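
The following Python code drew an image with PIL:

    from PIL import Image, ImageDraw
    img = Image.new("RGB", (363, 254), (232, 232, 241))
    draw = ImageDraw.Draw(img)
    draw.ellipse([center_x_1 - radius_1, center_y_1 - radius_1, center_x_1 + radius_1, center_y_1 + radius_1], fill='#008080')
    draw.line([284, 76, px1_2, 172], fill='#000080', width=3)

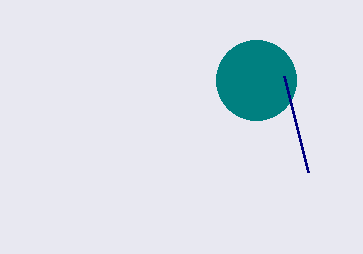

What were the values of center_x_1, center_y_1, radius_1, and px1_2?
center_x_1 = 256
center_y_1 = 80
radius_1 = 40
px1_2 = 308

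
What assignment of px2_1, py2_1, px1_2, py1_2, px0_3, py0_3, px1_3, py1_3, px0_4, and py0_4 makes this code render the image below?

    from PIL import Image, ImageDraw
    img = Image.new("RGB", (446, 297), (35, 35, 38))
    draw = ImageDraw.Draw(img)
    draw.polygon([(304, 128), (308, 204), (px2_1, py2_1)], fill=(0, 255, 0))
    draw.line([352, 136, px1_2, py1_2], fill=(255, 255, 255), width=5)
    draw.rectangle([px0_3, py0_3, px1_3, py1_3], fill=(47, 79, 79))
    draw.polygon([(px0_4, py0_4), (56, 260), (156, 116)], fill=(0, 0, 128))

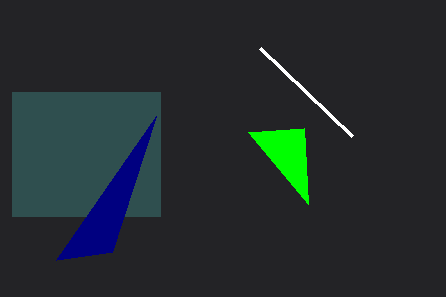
px2_1 = 248
py2_1 = 132
px1_2 = 260
py1_2 = 48
px0_3 = 12
py0_3 = 92
px1_3 = 160
py1_3 = 216
px0_4 = 112
py0_4 = 252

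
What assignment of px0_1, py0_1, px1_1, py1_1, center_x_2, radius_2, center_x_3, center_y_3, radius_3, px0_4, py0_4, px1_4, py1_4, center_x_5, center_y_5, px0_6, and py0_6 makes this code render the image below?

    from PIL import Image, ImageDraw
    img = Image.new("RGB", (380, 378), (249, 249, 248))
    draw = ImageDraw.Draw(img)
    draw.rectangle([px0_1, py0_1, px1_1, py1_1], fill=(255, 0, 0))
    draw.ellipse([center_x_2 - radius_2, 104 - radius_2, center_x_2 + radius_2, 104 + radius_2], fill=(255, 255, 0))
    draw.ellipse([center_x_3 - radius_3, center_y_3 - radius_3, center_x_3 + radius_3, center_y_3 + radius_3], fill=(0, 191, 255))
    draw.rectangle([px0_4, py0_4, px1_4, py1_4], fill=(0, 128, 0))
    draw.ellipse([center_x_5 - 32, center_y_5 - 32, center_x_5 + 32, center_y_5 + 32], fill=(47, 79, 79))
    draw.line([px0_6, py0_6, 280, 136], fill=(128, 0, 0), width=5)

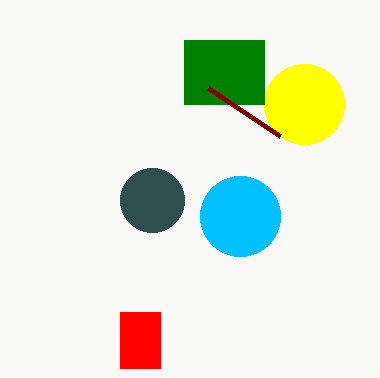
px0_1 = 120
py0_1 = 312
px1_1 = 160
py1_1 = 368
center_x_2 = 304
radius_2 = 40
center_x_3 = 240
center_y_3 = 216
radius_3 = 40
px0_4 = 184
py0_4 = 40
px1_4 = 264
py1_4 = 104
center_x_5 = 152
center_y_5 = 200
px0_6 = 208
py0_6 = 88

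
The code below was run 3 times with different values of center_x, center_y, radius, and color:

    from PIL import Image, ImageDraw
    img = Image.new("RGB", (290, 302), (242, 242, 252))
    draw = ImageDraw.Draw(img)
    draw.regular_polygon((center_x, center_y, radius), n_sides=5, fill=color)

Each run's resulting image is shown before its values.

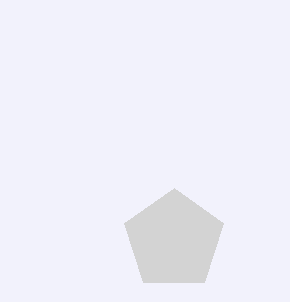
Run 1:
center_x = 174; center_y = 240; radius = 52; color = 'lightgray'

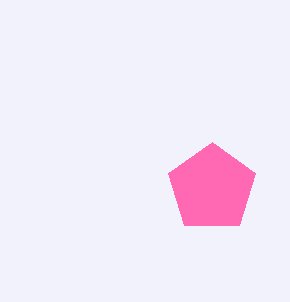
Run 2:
center_x = 212, center_y = 188, radius = 46, color = 'hotpink'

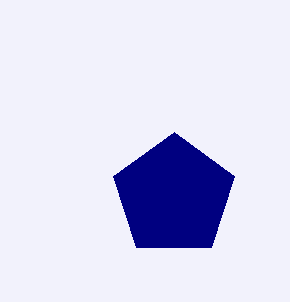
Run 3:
center_x = 174, center_y = 196, radius = 64, color = 'navy'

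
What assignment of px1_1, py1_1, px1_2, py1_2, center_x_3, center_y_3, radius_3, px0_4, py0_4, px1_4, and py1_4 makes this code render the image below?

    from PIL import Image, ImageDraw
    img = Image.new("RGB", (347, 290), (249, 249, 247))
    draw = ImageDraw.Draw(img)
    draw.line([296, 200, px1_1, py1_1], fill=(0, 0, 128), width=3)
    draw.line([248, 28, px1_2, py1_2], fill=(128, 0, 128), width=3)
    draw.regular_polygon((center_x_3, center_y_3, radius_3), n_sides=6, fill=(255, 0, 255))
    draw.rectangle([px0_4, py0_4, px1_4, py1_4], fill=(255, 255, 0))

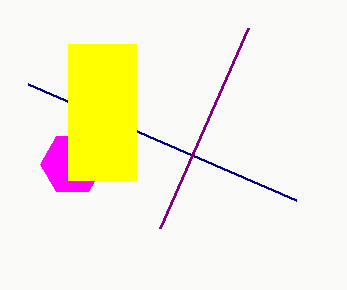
px1_1 = 28; py1_1 = 84; px1_2 = 160; py1_2 = 228; center_x_3 = 72; center_y_3 = 164; radius_3 = 32; px0_4 = 68; py0_4 = 44; px1_4 = 136; py1_4 = 180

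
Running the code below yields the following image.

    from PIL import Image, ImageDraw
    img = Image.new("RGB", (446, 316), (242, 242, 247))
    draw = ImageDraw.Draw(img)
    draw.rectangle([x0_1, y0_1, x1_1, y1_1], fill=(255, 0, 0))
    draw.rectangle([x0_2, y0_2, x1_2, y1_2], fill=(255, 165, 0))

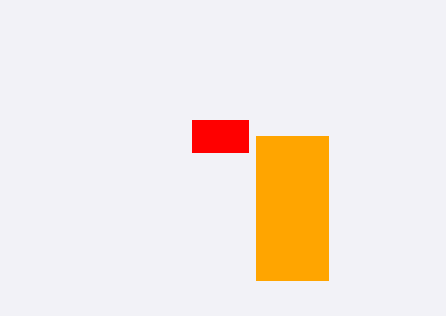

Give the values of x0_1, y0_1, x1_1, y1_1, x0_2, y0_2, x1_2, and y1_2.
x0_1 = 192
y0_1 = 120
x1_1 = 248
y1_1 = 152
x0_2 = 256
y0_2 = 136
x1_2 = 328
y1_2 = 280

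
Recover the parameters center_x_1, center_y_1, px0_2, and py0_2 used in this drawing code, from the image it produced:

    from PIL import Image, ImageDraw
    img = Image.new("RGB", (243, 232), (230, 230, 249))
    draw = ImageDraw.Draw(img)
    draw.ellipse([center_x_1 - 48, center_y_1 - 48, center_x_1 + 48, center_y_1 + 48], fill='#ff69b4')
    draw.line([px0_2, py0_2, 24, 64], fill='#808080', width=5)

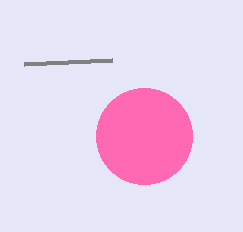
center_x_1 = 144
center_y_1 = 136
px0_2 = 112
py0_2 = 60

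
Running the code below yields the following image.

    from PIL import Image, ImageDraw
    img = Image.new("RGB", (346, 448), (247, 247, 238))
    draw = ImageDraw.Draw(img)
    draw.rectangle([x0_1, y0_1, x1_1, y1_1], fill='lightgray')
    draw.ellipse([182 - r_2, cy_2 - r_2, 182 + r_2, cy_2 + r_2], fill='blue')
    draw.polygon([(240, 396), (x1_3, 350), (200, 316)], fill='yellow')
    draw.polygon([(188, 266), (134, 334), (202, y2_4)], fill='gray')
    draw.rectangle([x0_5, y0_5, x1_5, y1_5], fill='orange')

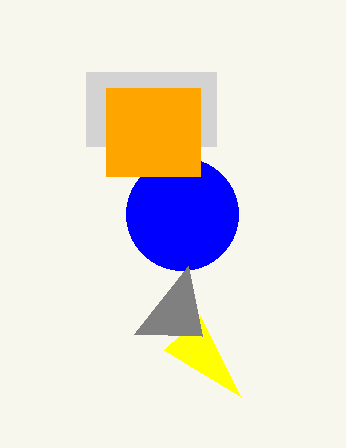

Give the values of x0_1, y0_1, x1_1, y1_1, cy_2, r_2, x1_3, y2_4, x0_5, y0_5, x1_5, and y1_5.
x0_1 = 86
y0_1 = 72
x1_1 = 216
y1_1 = 146
cy_2 = 214
r_2 = 56
x1_3 = 164
y2_4 = 336
x0_5 = 106
y0_5 = 88
x1_5 = 200
y1_5 = 176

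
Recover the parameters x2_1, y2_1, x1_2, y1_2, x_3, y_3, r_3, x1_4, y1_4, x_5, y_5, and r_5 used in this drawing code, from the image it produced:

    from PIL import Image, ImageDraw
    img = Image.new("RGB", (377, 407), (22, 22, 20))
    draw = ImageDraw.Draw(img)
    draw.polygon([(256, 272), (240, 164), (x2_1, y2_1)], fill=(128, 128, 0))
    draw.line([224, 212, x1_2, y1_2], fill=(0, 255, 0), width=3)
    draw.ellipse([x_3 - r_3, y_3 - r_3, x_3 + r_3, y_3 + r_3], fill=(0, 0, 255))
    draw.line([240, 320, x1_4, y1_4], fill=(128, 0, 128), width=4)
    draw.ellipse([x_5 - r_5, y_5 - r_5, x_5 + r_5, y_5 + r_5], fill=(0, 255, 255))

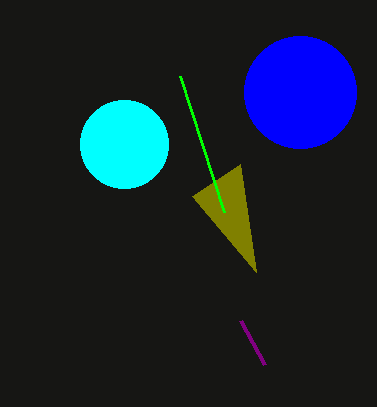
x2_1 = 192
y2_1 = 196
x1_2 = 180
y1_2 = 76
x_3 = 300
y_3 = 92
r_3 = 56
x1_4 = 264
y1_4 = 364
x_5 = 124
y_5 = 144
r_5 = 44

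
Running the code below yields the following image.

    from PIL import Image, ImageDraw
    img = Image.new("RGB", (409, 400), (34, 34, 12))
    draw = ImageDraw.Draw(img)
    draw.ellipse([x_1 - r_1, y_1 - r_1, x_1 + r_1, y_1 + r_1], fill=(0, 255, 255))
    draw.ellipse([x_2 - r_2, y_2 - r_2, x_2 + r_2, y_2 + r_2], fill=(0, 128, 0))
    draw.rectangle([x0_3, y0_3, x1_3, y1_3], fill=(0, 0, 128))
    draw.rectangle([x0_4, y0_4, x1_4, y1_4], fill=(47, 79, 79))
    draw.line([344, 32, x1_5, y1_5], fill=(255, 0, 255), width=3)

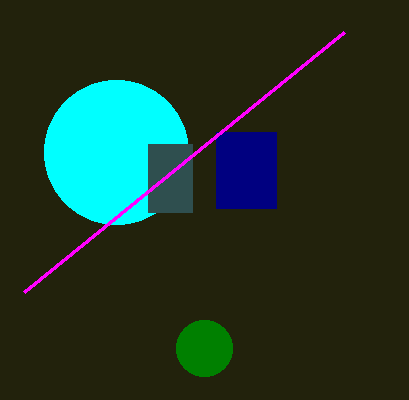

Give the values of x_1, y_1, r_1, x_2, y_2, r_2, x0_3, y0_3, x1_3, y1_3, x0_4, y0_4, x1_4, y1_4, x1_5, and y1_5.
x_1 = 116
y_1 = 152
r_1 = 72
x_2 = 204
y_2 = 348
r_2 = 28
x0_3 = 216
y0_3 = 132
x1_3 = 276
y1_3 = 208
x0_4 = 148
y0_4 = 144
x1_4 = 192
y1_4 = 212
x1_5 = 24
y1_5 = 292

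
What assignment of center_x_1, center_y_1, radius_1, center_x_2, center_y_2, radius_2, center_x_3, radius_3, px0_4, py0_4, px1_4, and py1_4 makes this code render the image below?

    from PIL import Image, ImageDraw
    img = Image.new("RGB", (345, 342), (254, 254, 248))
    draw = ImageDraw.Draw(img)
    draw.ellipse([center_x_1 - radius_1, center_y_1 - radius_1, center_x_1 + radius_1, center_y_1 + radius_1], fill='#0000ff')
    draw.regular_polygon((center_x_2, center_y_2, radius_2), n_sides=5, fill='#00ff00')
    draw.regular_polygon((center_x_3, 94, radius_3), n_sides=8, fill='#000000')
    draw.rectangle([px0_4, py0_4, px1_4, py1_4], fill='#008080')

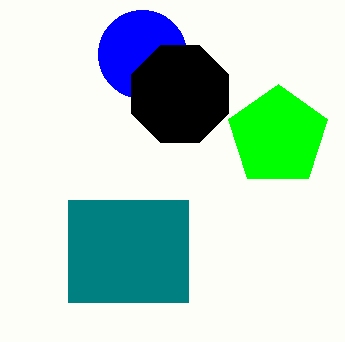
center_x_1 = 142; center_y_1 = 54; radius_1 = 44; center_x_2 = 278; center_y_2 = 136; radius_2 = 52; center_x_3 = 180; radius_3 = 52; px0_4 = 68; py0_4 = 200; px1_4 = 188; py1_4 = 302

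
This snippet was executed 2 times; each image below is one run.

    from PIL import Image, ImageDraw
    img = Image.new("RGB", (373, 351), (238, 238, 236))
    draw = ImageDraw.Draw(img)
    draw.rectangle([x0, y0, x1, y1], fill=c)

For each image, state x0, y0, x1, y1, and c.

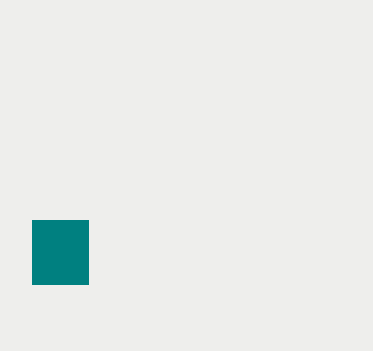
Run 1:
x0 = 32
y0 = 220
x1 = 88
y1 = 284
c = 'teal'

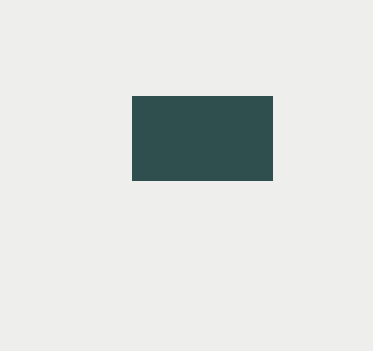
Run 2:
x0 = 132; y0 = 96; x1 = 272; y1 = 180; c = 'darkslategray'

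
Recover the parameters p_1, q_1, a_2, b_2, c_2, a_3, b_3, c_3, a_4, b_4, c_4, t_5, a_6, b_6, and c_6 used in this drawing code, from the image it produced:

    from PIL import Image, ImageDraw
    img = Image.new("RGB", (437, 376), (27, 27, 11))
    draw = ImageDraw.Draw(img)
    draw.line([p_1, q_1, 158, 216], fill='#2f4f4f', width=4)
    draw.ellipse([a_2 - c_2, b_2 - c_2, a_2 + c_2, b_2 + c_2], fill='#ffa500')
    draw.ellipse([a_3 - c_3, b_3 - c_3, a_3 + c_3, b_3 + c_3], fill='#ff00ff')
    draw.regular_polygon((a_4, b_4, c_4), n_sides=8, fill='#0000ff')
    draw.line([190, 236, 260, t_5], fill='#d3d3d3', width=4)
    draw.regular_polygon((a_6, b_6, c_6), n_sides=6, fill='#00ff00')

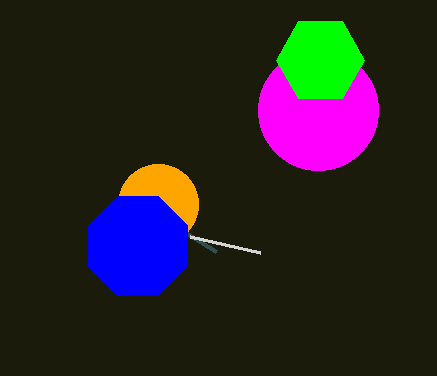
p_1 = 216
q_1 = 252
a_2 = 158
b_2 = 204
c_2 = 40
a_3 = 318
b_3 = 110
c_3 = 60
a_4 = 138
b_4 = 246
c_4 = 54
t_5 = 252
a_6 = 320
b_6 = 60
c_6 = 44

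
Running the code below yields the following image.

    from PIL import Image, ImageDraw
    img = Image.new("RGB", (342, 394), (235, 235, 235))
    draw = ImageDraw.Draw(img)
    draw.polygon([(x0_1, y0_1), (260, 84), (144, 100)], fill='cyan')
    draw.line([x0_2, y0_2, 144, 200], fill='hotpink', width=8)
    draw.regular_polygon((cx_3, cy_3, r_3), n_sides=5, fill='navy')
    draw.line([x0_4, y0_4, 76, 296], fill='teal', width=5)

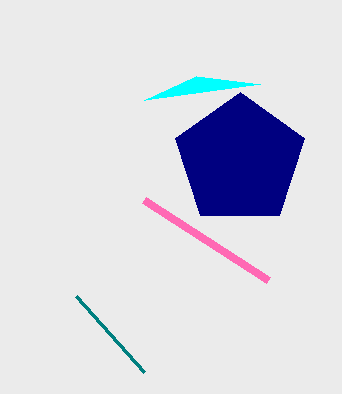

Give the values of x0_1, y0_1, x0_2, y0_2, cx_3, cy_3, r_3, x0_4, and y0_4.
x0_1 = 196
y0_1 = 76
x0_2 = 268
y0_2 = 280
cx_3 = 240
cy_3 = 160
r_3 = 68
x0_4 = 144
y0_4 = 372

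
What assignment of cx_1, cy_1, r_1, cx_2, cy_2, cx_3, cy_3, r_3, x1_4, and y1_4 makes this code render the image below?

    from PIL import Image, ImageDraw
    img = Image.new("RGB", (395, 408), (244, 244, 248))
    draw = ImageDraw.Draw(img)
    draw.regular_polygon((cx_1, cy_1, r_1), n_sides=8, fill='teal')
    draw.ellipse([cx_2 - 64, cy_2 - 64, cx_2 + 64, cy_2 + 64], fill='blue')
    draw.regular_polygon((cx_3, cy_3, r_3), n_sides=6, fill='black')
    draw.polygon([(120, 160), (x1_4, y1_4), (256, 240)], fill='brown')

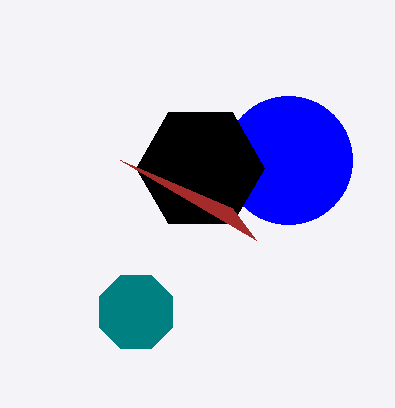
cx_1 = 136
cy_1 = 312
r_1 = 40
cx_2 = 288
cy_2 = 160
cx_3 = 200
cy_3 = 168
r_3 = 64
x1_4 = 232
y1_4 = 208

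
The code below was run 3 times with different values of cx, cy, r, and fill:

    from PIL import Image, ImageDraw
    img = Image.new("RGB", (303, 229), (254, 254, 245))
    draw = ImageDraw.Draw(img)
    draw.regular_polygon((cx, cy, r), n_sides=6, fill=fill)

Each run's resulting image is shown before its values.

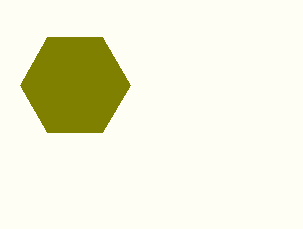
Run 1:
cx = 75; cy = 85; r = 55; fill = 'olive'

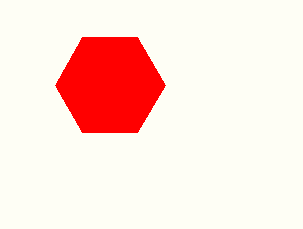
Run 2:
cx = 110
cy = 85
r = 55
fill = 'red'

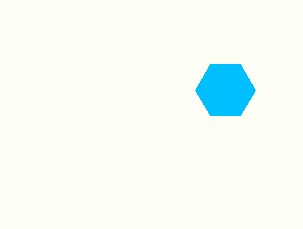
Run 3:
cx = 225
cy = 90
r = 30
fill = 'deepskyblue'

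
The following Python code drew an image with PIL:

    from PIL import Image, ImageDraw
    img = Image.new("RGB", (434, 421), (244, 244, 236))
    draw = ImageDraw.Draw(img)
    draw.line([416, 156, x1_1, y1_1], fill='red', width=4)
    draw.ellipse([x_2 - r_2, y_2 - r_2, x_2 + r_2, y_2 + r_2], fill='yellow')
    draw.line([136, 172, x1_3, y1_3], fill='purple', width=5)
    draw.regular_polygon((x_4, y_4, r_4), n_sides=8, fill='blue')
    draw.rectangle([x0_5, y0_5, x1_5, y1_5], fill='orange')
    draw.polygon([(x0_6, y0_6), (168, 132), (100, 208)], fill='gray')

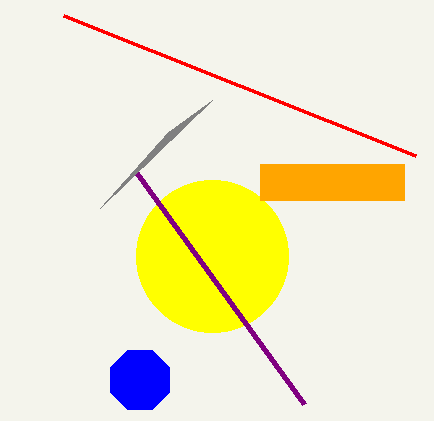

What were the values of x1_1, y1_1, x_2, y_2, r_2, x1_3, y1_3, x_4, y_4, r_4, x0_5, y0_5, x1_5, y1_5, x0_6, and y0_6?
x1_1 = 64, y1_1 = 16, x_2 = 212, y_2 = 256, r_2 = 76, x1_3 = 304, y1_3 = 404, x_4 = 140, y_4 = 380, r_4 = 32, x0_5 = 260, y0_5 = 164, x1_5 = 404, y1_5 = 200, x0_6 = 212, y0_6 = 100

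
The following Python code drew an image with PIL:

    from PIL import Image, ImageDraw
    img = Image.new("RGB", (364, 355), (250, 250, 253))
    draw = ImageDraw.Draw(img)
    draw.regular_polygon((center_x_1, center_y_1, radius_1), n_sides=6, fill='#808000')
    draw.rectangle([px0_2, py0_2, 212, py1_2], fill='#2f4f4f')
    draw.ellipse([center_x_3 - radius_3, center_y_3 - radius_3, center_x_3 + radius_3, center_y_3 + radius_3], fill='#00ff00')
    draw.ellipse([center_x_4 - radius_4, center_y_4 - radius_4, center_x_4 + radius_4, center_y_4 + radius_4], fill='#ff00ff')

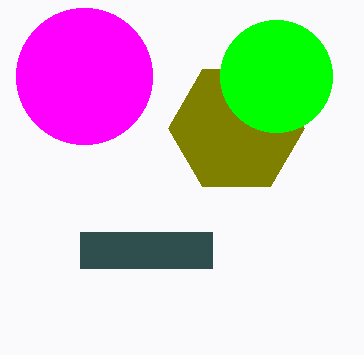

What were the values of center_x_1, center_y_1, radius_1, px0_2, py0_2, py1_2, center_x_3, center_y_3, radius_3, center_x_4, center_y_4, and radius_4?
center_x_1 = 236; center_y_1 = 128; radius_1 = 68; px0_2 = 80; py0_2 = 232; py1_2 = 268; center_x_3 = 276; center_y_3 = 76; radius_3 = 56; center_x_4 = 84; center_y_4 = 76; radius_4 = 68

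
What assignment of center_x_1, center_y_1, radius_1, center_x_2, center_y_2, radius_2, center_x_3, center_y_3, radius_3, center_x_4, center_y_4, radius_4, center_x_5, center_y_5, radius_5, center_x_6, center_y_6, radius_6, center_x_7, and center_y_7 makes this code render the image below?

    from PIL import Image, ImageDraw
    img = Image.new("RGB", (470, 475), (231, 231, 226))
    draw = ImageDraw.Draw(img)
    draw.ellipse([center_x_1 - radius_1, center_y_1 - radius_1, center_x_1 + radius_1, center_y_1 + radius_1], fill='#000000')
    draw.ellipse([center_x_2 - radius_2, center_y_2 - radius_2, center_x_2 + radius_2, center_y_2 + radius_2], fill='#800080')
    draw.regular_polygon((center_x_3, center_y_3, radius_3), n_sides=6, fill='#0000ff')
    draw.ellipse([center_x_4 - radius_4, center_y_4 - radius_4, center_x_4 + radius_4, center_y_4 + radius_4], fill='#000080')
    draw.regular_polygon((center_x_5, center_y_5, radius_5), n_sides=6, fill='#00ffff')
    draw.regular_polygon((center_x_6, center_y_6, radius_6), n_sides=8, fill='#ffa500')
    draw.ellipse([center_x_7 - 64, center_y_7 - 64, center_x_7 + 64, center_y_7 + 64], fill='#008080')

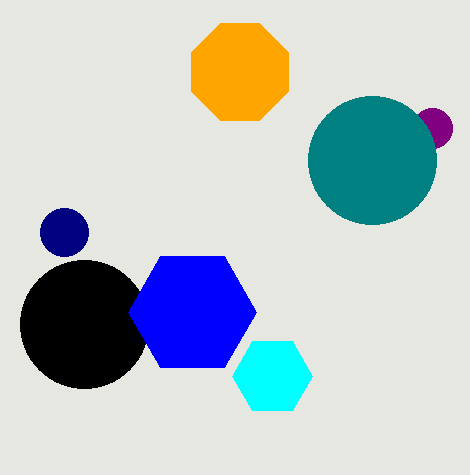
center_x_1 = 84; center_y_1 = 324; radius_1 = 64; center_x_2 = 432; center_y_2 = 128; radius_2 = 20; center_x_3 = 192; center_y_3 = 312; radius_3 = 64; center_x_4 = 64; center_y_4 = 232; radius_4 = 24; center_x_5 = 272; center_y_5 = 376; radius_5 = 40; center_x_6 = 240; center_y_6 = 72; radius_6 = 52; center_x_7 = 372; center_y_7 = 160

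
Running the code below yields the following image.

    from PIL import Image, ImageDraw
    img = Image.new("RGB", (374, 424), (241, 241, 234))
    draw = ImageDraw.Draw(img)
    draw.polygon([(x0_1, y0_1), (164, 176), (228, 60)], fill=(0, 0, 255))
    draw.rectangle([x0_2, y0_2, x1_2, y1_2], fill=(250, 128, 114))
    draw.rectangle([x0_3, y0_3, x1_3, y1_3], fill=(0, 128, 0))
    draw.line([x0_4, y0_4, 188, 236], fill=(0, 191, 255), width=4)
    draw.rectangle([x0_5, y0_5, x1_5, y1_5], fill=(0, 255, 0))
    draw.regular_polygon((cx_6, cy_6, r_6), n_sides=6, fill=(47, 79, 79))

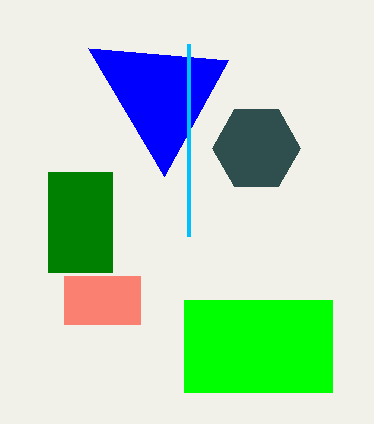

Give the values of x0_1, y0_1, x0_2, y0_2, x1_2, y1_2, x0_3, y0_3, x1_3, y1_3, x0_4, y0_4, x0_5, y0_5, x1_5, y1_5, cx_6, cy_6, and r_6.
x0_1 = 88, y0_1 = 48, x0_2 = 64, y0_2 = 276, x1_2 = 140, y1_2 = 324, x0_3 = 48, y0_3 = 172, x1_3 = 112, y1_3 = 272, x0_4 = 188, y0_4 = 44, x0_5 = 184, y0_5 = 300, x1_5 = 332, y1_5 = 392, cx_6 = 256, cy_6 = 148, r_6 = 44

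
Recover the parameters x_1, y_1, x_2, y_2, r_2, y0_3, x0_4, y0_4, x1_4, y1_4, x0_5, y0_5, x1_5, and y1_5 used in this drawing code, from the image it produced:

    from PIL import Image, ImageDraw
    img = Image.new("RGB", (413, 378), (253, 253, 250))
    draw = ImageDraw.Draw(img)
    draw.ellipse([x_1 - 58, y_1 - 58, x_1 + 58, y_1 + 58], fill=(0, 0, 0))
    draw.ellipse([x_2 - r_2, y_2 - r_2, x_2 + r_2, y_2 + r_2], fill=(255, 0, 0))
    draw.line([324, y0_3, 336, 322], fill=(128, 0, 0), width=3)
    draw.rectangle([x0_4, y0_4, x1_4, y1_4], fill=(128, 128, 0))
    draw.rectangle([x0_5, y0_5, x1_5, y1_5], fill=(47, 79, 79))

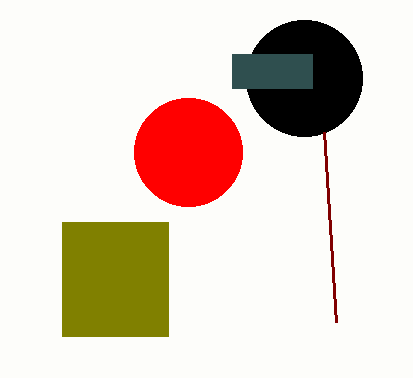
x_1 = 304, y_1 = 78, x_2 = 188, y_2 = 152, r_2 = 54, y0_3 = 132, x0_4 = 62, y0_4 = 222, x1_4 = 168, y1_4 = 336, x0_5 = 232, y0_5 = 54, x1_5 = 312, y1_5 = 88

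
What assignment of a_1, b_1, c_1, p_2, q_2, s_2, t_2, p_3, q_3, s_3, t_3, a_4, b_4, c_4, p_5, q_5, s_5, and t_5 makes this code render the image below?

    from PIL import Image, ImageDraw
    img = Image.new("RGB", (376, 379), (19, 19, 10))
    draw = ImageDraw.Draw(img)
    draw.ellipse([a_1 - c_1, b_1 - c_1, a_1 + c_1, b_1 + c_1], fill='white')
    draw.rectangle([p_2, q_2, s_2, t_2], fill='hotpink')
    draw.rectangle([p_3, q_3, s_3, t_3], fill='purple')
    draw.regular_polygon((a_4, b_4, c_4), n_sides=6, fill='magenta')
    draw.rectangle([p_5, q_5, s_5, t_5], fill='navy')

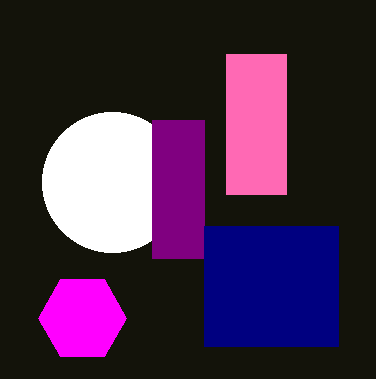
a_1 = 112; b_1 = 182; c_1 = 70; p_2 = 226; q_2 = 54; s_2 = 286; t_2 = 194; p_3 = 152; q_3 = 120; s_3 = 204; t_3 = 258; a_4 = 82; b_4 = 318; c_4 = 44; p_5 = 204; q_5 = 226; s_5 = 338; t_5 = 346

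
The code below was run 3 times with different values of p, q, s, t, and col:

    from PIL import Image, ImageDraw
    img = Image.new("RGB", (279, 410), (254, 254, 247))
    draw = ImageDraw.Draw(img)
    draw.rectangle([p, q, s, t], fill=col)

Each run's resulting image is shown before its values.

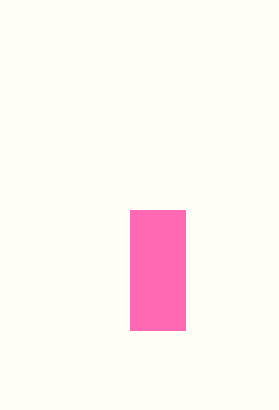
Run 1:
p = 130
q = 210
s = 185
t = 330
col = 'hotpink'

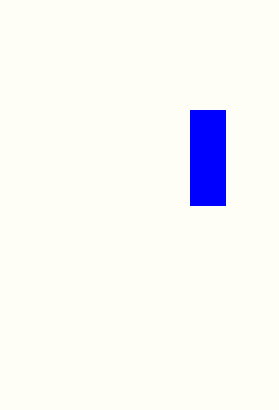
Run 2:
p = 190; q = 110; s = 225; t = 205; col = 'blue'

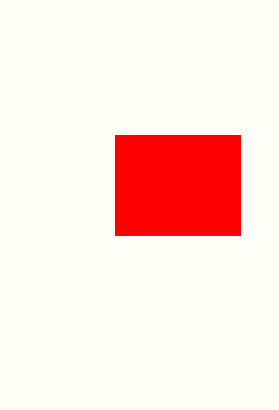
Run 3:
p = 115
q = 135
s = 240
t = 235
col = 'red'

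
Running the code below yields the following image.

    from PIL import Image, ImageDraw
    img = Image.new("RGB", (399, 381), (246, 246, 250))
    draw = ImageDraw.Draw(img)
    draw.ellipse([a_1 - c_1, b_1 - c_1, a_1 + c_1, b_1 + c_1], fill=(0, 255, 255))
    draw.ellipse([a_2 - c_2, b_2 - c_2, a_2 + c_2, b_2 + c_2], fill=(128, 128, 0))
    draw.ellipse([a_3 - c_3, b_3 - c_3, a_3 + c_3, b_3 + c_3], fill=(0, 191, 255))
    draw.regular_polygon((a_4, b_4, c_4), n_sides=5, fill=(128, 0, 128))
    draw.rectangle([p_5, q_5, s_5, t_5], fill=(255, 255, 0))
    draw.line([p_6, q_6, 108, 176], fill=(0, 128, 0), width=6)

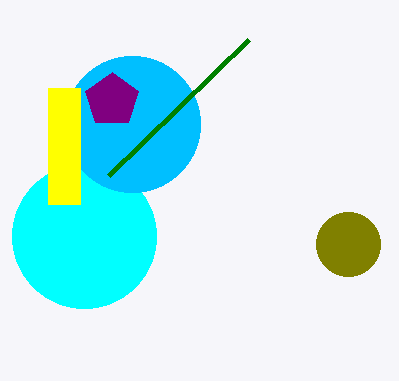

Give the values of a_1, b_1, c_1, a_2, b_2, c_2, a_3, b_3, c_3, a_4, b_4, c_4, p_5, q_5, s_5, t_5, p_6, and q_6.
a_1 = 84, b_1 = 236, c_1 = 72, a_2 = 348, b_2 = 244, c_2 = 32, a_3 = 132, b_3 = 124, c_3 = 68, a_4 = 112, b_4 = 100, c_4 = 28, p_5 = 48, q_5 = 88, s_5 = 80, t_5 = 204, p_6 = 248, q_6 = 40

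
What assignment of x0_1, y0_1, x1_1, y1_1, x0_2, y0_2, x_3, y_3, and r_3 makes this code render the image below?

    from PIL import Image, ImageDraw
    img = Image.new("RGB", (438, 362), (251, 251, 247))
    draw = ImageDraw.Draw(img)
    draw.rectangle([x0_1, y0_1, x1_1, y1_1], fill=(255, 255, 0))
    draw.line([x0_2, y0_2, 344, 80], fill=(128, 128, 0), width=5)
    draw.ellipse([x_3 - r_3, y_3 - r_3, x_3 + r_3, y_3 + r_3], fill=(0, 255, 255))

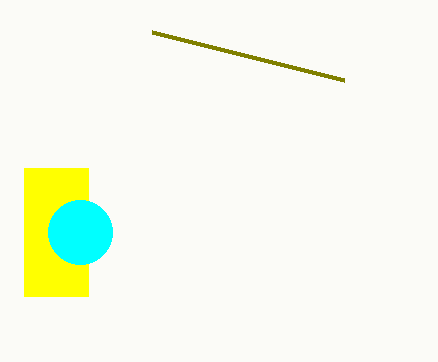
x0_1 = 24
y0_1 = 168
x1_1 = 88
y1_1 = 296
x0_2 = 152
y0_2 = 32
x_3 = 80
y_3 = 232
r_3 = 32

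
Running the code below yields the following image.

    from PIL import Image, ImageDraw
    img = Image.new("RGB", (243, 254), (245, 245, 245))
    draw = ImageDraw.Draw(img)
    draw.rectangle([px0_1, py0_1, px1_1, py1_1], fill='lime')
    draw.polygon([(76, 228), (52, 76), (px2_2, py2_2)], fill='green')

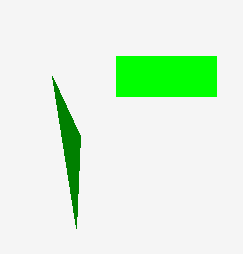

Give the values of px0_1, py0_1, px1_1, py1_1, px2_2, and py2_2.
px0_1 = 116, py0_1 = 56, px1_1 = 216, py1_1 = 96, px2_2 = 80, py2_2 = 136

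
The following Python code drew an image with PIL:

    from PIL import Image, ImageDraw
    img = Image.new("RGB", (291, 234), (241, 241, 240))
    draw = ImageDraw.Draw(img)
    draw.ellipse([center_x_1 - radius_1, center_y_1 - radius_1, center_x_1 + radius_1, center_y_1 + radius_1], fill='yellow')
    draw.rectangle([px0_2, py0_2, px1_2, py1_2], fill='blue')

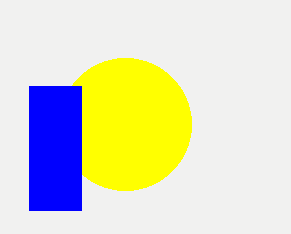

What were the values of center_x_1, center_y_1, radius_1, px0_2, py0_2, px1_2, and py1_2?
center_x_1 = 125; center_y_1 = 124; radius_1 = 66; px0_2 = 29; py0_2 = 86; px1_2 = 81; py1_2 = 210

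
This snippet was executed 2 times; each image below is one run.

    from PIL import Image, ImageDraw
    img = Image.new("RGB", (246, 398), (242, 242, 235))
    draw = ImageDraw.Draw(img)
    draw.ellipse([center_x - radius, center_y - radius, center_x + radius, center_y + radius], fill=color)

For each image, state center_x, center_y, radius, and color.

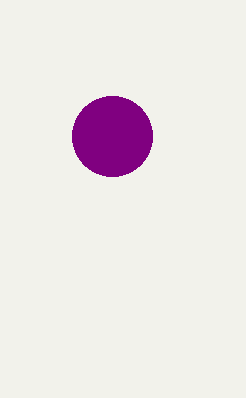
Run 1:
center_x = 112, center_y = 136, radius = 40, color = 'purple'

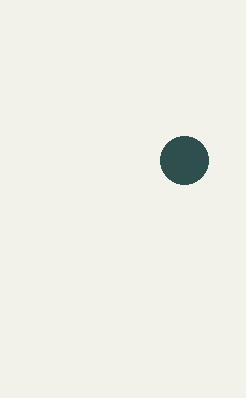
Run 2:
center_x = 184, center_y = 160, radius = 24, color = 'darkslategray'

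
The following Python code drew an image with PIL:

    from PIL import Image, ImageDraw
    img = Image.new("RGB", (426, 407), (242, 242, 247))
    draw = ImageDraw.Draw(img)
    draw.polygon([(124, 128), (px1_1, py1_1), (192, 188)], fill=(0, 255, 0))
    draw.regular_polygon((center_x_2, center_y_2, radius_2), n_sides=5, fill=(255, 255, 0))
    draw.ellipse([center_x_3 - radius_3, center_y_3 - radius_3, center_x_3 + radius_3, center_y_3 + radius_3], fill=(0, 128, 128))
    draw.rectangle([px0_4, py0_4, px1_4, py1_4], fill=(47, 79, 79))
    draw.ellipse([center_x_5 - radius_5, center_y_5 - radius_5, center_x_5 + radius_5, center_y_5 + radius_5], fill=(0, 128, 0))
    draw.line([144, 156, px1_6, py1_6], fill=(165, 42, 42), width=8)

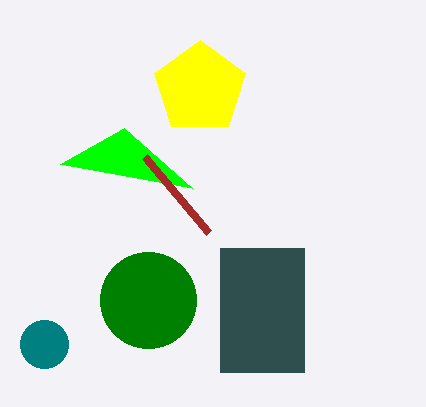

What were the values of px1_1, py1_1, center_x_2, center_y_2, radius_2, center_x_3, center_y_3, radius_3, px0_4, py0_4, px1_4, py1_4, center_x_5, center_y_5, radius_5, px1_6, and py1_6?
px1_1 = 60, py1_1 = 164, center_x_2 = 200, center_y_2 = 88, radius_2 = 48, center_x_3 = 44, center_y_3 = 344, radius_3 = 24, px0_4 = 220, py0_4 = 248, px1_4 = 304, py1_4 = 372, center_x_5 = 148, center_y_5 = 300, radius_5 = 48, px1_6 = 208, py1_6 = 232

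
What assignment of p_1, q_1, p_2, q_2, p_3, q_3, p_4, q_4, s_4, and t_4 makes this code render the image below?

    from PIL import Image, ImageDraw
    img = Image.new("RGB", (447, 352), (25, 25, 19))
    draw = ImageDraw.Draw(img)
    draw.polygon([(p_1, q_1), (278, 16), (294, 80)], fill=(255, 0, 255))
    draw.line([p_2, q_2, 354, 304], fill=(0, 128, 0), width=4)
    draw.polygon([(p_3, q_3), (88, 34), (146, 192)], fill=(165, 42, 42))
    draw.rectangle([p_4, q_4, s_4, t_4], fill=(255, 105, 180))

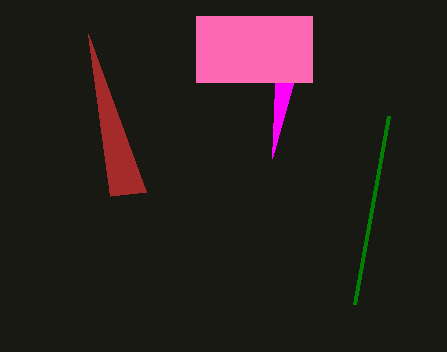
p_1 = 272
q_1 = 158
p_2 = 388
q_2 = 116
p_3 = 110
q_3 = 196
p_4 = 196
q_4 = 16
s_4 = 312
t_4 = 82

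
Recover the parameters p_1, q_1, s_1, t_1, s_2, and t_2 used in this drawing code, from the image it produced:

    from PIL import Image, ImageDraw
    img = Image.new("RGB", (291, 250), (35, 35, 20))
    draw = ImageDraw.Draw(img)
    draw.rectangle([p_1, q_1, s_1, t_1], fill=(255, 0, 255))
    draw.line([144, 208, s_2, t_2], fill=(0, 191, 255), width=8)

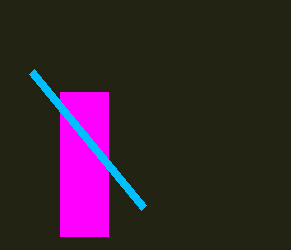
p_1 = 60
q_1 = 92
s_1 = 108
t_1 = 236
s_2 = 32
t_2 = 72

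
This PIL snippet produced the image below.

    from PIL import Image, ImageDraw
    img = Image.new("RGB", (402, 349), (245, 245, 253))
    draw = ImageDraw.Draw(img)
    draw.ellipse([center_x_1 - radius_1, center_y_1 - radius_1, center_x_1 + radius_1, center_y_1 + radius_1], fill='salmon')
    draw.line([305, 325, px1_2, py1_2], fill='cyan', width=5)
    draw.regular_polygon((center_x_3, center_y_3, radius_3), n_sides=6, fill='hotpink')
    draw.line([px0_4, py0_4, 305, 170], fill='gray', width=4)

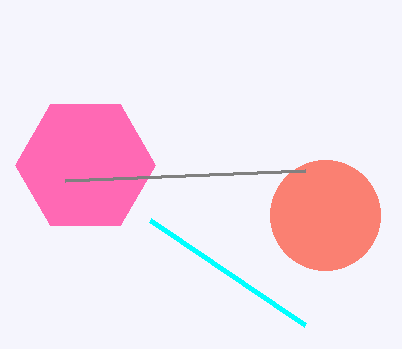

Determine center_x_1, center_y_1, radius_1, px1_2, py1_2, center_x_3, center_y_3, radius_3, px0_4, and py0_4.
center_x_1 = 325, center_y_1 = 215, radius_1 = 55, px1_2 = 150, py1_2 = 220, center_x_3 = 85, center_y_3 = 165, radius_3 = 70, px0_4 = 65, py0_4 = 180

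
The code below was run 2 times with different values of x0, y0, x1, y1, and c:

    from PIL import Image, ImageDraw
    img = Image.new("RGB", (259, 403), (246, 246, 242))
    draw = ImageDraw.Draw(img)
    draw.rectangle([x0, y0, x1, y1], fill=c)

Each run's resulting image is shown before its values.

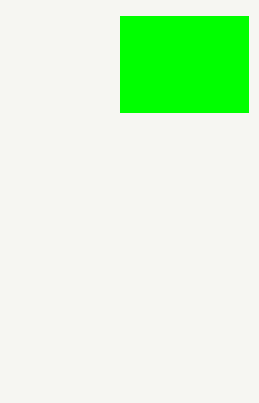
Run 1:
x0 = 120, y0 = 16, x1 = 248, y1 = 112, c = 'lime'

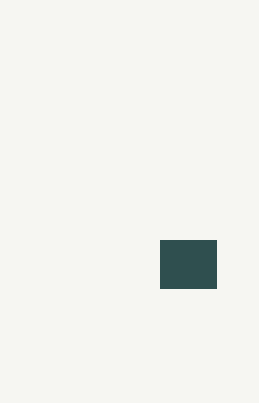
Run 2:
x0 = 160, y0 = 240, x1 = 216, y1 = 288, c = 'darkslategray'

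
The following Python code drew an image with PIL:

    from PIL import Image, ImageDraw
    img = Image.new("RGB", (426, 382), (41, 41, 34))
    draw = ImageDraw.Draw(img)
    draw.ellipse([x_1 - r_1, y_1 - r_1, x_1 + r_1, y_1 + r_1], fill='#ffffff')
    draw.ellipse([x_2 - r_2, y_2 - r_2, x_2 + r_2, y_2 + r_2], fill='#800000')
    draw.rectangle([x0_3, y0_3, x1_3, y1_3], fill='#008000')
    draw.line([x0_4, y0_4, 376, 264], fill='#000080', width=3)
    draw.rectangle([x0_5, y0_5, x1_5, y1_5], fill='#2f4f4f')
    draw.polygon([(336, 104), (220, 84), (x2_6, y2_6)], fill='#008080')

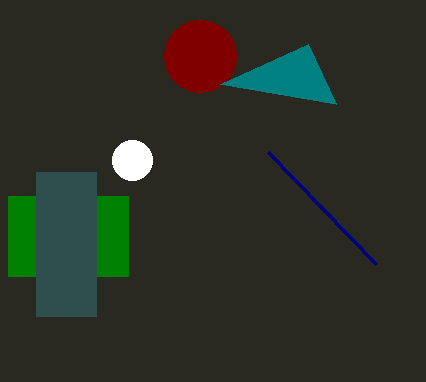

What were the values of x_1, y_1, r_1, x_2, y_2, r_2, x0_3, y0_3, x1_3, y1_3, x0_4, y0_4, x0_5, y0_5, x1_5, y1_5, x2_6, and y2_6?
x_1 = 132, y_1 = 160, r_1 = 20, x_2 = 200, y_2 = 56, r_2 = 36, x0_3 = 8, y0_3 = 196, x1_3 = 128, y1_3 = 276, x0_4 = 268, y0_4 = 152, x0_5 = 36, y0_5 = 172, x1_5 = 96, y1_5 = 316, x2_6 = 308, y2_6 = 44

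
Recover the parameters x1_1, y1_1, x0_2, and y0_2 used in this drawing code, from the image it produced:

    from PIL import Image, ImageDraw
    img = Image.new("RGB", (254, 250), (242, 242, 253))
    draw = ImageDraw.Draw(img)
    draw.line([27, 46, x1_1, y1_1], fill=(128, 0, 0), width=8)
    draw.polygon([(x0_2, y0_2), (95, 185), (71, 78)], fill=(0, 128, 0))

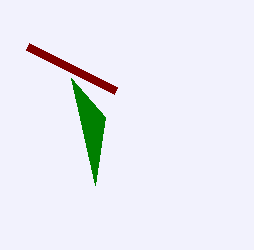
x1_1 = 115; y1_1 = 90; x0_2 = 105; y0_2 = 117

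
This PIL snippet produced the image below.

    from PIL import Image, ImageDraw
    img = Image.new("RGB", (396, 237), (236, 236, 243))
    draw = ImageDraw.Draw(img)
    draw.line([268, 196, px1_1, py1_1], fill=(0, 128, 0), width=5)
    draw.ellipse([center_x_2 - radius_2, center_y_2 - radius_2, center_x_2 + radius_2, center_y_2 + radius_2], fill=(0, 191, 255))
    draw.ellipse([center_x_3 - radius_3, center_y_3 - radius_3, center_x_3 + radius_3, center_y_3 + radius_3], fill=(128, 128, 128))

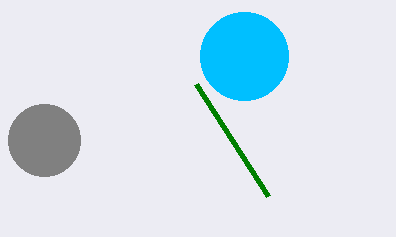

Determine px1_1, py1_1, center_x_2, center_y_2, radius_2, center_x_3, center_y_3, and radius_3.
px1_1 = 196
py1_1 = 84
center_x_2 = 244
center_y_2 = 56
radius_2 = 44
center_x_3 = 44
center_y_3 = 140
radius_3 = 36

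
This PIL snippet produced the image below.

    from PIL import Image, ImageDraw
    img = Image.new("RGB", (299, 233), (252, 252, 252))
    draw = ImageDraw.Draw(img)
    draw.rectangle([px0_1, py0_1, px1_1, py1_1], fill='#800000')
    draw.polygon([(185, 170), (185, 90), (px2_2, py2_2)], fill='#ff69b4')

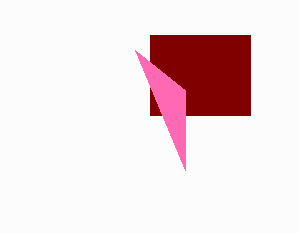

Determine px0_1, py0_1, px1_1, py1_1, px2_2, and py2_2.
px0_1 = 150, py0_1 = 35, px1_1 = 250, py1_1 = 115, px2_2 = 135, py2_2 = 50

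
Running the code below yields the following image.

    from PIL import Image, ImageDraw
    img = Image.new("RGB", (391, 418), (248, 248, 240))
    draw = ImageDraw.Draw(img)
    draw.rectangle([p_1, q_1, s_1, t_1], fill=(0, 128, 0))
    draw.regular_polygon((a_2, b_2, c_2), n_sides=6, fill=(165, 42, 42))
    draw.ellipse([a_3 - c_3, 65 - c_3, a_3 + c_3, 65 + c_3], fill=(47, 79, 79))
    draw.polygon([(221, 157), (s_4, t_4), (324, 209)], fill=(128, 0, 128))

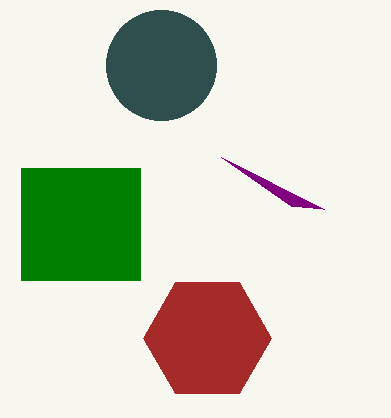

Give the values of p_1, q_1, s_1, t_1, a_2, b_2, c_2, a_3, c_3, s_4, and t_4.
p_1 = 21, q_1 = 168, s_1 = 140, t_1 = 280, a_2 = 207, b_2 = 338, c_2 = 64, a_3 = 161, c_3 = 55, s_4 = 291, t_4 = 206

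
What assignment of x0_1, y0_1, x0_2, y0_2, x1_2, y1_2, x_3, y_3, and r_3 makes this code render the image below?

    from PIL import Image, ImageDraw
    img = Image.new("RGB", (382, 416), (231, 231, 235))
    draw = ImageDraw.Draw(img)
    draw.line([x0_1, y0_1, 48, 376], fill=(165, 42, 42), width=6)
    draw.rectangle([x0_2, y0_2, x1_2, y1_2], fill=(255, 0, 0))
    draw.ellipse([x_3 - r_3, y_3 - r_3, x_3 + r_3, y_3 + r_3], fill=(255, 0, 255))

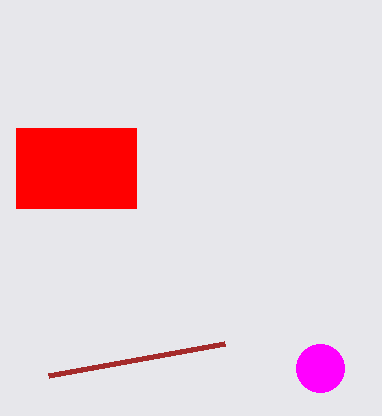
x0_1 = 224, y0_1 = 344, x0_2 = 16, y0_2 = 128, x1_2 = 136, y1_2 = 208, x_3 = 320, y_3 = 368, r_3 = 24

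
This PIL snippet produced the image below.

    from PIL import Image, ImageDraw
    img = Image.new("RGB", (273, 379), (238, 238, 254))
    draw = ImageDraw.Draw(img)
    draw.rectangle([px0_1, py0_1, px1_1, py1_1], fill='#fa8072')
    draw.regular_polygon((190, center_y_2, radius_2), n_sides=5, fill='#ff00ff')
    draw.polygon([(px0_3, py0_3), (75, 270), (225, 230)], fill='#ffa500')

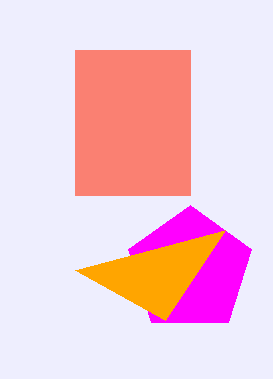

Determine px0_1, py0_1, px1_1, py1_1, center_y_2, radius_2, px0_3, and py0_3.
px0_1 = 75, py0_1 = 50, px1_1 = 190, py1_1 = 195, center_y_2 = 270, radius_2 = 65, px0_3 = 165, py0_3 = 320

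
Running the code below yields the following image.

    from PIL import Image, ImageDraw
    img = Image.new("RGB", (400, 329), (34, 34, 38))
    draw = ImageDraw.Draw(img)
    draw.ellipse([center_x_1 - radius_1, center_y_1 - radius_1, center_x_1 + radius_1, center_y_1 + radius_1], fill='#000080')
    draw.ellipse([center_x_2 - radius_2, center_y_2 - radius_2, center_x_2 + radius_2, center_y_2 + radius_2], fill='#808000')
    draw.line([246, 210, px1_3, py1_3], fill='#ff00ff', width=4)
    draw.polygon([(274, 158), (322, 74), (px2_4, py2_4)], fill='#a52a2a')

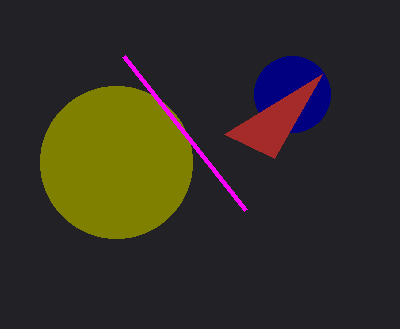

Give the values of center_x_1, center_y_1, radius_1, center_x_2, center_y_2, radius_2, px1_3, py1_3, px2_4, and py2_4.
center_x_1 = 292
center_y_1 = 94
radius_1 = 38
center_x_2 = 116
center_y_2 = 162
radius_2 = 76
px1_3 = 124
py1_3 = 56
px2_4 = 224
py2_4 = 134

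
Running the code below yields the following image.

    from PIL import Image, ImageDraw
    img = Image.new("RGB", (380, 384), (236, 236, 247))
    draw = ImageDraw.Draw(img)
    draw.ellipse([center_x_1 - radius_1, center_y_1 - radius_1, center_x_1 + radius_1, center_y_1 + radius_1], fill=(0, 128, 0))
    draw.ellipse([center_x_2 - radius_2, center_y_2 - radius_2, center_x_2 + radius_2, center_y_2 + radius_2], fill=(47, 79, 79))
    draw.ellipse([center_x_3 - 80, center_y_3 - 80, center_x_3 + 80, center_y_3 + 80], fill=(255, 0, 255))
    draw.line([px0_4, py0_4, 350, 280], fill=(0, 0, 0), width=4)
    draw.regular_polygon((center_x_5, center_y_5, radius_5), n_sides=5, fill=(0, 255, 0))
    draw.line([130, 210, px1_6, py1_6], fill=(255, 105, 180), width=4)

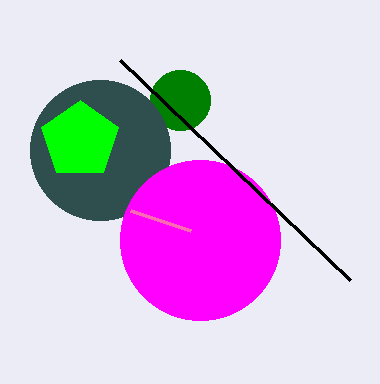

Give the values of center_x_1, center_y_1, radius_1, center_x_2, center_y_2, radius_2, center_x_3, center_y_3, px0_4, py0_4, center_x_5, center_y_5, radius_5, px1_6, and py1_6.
center_x_1 = 180
center_y_1 = 100
radius_1 = 30
center_x_2 = 100
center_y_2 = 150
radius_2 = 70
center_x_3 = 200
center_y_3 = 240
px0_4 = 120
py0_4 = 60
center_x_5 = 80
center_y_5 = 140
radius_5 = 40
px1_6 = 190
py1_6 = 230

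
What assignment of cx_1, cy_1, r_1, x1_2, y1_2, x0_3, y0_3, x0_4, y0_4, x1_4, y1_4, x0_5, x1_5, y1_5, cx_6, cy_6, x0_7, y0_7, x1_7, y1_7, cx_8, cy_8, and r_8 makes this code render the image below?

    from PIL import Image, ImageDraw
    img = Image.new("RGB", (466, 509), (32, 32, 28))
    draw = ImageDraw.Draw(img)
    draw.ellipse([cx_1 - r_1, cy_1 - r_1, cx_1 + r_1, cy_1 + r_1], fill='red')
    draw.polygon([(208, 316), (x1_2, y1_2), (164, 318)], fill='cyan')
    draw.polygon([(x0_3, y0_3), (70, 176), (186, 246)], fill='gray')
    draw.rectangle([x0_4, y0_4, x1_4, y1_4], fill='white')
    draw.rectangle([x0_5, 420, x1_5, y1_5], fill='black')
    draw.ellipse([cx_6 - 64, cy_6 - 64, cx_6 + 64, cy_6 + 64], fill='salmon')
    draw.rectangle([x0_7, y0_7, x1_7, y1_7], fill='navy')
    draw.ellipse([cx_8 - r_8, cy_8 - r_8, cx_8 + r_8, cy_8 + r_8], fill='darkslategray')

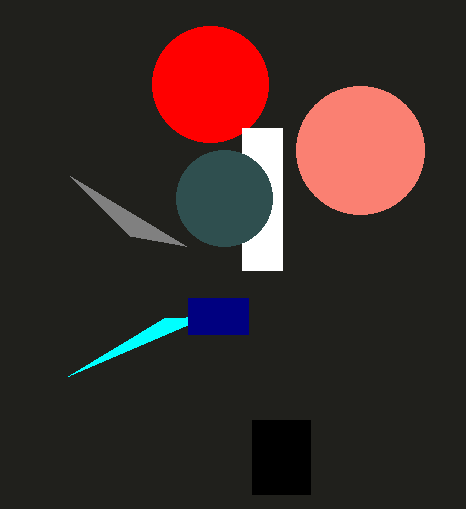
cx_1 = 210; cy_1 = 84; r_1 = 58; x1_2 = 68; y1_2 = 376; x0_3 = 130; y0_3 = 236; x0_4 = 242; y0_4 = 128; x1_4 = 282; y1_4 = 270; x0_5 = 252; x1_5 = 310; y1_5 = 494; cx_6 = 360; cy_6 = 150; x0_7 = 188; y0_7 = 298; x1_7 = 248; y1_7 = 334; cx_8 = 224; cy_8 = 198; r_8 = 48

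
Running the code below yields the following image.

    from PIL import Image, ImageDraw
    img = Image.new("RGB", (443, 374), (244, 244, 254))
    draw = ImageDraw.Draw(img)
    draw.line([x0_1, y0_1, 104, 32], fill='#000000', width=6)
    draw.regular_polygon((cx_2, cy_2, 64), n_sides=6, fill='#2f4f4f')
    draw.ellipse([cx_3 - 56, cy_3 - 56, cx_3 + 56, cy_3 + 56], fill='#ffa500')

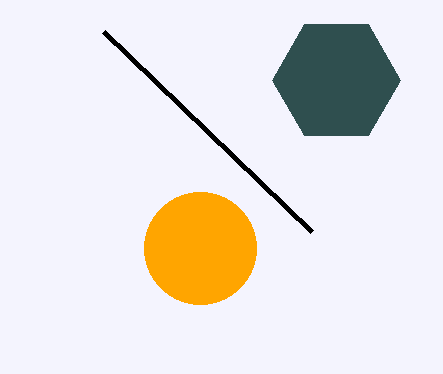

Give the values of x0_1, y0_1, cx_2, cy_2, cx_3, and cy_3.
x0_1 = 312; y0_1 = 232; cx_2 = 336; cy_2 = 80; cx_3 = 200; cy_3 = 248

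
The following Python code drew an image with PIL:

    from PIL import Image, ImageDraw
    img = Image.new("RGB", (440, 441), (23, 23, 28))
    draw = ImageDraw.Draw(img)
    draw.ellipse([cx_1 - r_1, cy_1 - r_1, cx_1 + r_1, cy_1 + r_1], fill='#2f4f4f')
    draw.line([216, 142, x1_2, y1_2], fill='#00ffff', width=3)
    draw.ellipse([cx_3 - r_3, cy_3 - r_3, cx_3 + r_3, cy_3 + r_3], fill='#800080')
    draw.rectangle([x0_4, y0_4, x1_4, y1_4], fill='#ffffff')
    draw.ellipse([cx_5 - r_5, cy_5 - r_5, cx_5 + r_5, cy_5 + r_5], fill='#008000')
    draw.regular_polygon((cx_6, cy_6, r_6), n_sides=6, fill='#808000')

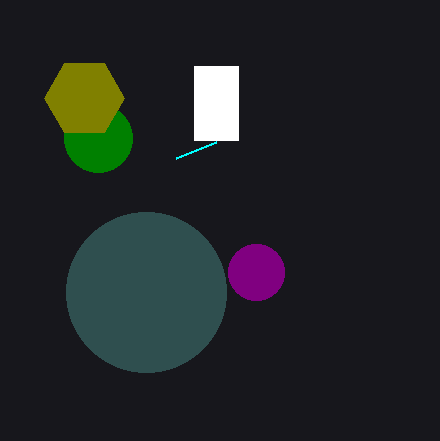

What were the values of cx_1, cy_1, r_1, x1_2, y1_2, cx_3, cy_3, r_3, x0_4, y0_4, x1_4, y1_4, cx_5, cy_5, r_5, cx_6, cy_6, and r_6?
cx_1 = 146, cy_1 = 292, r_1 = 80, x1_2 = 176, y1_2 = 158, cx_3 = 256, cy_3 = 272, r_3 = 28, x0_4 = 194, y0_4 = 66, x1_4 = 238, y1_4 = 140, cx_5 = 98, cy_5 = 138, r_5 = 34, cx_6 = 84, cy_6 = 98, r_6 = 40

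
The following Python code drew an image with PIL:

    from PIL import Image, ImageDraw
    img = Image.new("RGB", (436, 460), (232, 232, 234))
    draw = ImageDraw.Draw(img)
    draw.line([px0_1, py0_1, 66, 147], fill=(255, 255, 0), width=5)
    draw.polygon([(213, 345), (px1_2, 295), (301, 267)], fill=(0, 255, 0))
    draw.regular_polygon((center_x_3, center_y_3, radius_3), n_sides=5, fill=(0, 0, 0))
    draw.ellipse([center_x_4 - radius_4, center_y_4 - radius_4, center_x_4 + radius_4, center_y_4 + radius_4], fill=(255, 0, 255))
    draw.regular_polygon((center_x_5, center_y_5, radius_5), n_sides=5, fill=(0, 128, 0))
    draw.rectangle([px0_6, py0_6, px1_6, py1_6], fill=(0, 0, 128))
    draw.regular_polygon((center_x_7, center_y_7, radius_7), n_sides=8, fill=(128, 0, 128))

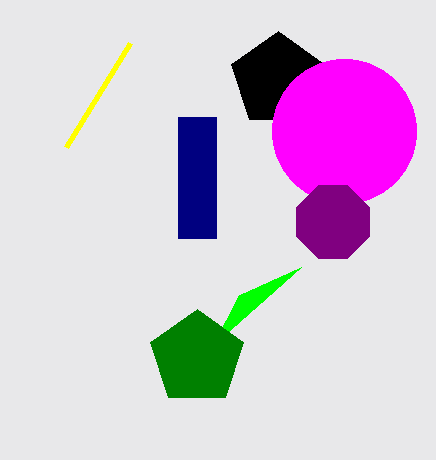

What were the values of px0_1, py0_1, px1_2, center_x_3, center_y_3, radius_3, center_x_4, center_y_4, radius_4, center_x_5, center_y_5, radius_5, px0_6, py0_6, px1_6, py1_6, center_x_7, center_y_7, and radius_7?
px0_1 = 130; py0_1 = 43; px1_2 = 239; center_x_3 = 278; center_y_3 = 80; radius_3 = 49; center_x_4 = 344; center_y_4 = 131; radius_4 = 72; center_x_5 = 197; center_y_5 = 358; radius_5 = 49; px0_6 = 178; py0_6 = 117; px1_6 = 216; py1_6 = 238; center_x_7 = 333; center_y_7 = 222; radius_7 = 39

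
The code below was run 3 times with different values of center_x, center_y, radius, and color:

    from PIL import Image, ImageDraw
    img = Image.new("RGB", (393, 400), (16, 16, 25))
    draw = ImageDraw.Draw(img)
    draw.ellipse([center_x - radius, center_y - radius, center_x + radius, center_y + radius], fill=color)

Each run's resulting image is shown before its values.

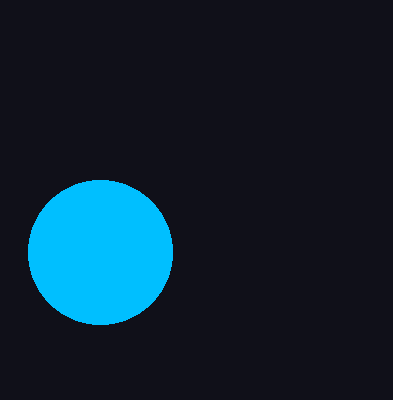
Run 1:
center_x = 100, center_y = 252, radius = 72, color = 'deepskyblue'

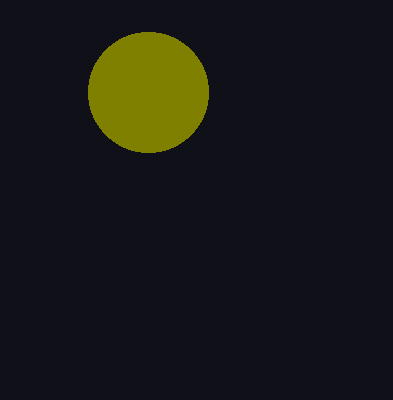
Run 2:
center_x = 148
center_y = 92
radius = 60
color = 'olive'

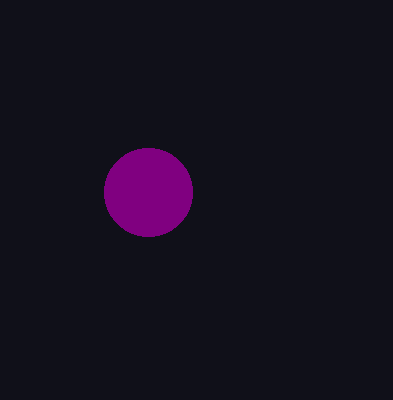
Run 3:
center_x = 148
center_y = 192
radius = 44
color = 'purple'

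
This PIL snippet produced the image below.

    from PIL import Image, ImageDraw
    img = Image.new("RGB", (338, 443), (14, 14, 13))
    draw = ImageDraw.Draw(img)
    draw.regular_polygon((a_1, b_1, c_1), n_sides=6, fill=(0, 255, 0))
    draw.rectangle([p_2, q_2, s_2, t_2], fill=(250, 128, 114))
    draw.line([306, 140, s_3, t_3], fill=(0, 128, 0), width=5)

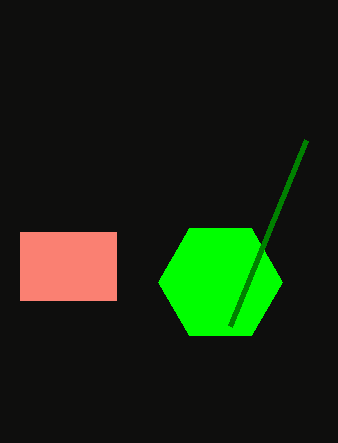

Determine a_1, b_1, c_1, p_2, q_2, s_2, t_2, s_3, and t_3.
a_1 = 220
b_1 = 282
c_1 = 62
p_2 = 20
q_2 = 232
s_2 = 116
t_2 = 300
s_3 = 230
t_3 = 326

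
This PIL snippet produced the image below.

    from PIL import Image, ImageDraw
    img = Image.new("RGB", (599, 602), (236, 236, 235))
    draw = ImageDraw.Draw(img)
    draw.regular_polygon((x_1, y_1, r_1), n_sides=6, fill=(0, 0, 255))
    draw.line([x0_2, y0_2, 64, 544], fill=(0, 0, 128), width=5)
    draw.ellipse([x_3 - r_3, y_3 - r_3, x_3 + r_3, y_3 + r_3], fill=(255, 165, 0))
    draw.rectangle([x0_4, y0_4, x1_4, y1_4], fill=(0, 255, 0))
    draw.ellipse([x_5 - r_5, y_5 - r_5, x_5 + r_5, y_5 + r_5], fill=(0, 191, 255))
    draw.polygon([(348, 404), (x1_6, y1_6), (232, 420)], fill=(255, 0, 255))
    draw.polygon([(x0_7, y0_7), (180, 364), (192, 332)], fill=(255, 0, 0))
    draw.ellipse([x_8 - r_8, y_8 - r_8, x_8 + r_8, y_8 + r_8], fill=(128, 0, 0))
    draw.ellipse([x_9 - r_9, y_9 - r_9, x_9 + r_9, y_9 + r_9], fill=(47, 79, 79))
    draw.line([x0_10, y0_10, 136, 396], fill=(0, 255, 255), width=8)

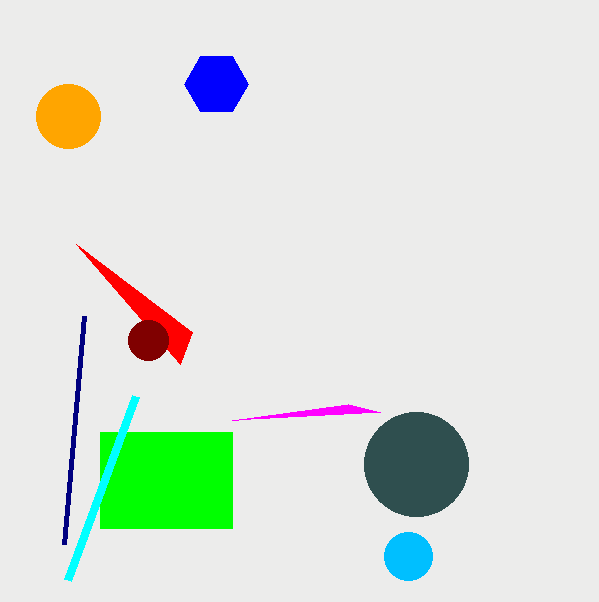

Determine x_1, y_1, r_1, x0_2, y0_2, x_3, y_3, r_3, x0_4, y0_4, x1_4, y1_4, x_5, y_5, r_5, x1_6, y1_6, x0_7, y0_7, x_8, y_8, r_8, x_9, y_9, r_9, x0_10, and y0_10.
x_1 = 216, y_1 = 84, r_1 = 32, x0_2 = 84, y0_2 = 316, x_3 = 68, y_3 = 116, r_3 = 32, x0_4 = 100, y0_4 = 432, x1_4 = 232, y1_4 = 528, x_5 = 408, y_5 = 556, r_5 = 24, x1_6 = 380, y1_6 = 412, x0_7 = 76, y0_7 = 244, x_8 = 148, y_8 = 340, r_8 = 20, x_9 = 416, y_9 = 464, r_9 = 52, x0_10 = 68, y0_10 = 580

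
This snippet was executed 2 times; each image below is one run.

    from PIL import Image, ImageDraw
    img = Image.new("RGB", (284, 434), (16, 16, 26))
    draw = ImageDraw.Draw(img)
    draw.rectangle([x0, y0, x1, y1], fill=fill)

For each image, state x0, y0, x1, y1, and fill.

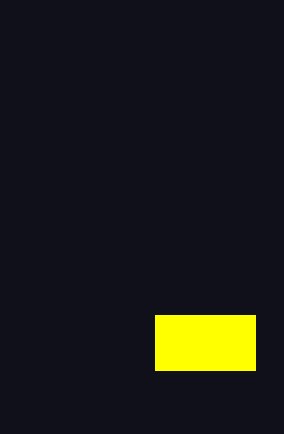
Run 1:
x0 = 155; y0 = 315; x1 = 255; y1 = 370; fill = 'yellow'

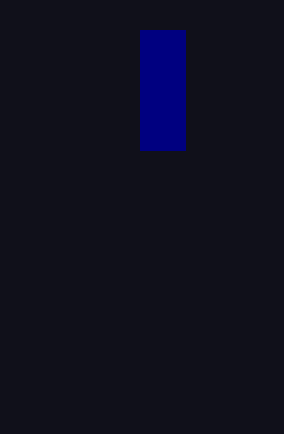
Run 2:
x0 = 140
y0 = 30
x1 = 185
y1 = 150
fill = 'navy'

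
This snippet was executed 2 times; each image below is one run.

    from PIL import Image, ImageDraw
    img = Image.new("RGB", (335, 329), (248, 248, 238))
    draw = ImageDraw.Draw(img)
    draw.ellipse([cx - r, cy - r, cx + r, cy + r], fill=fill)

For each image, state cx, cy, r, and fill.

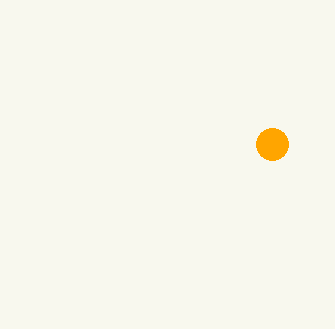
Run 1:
cx = 272
cy = 144
r = 16
fill = 'orange'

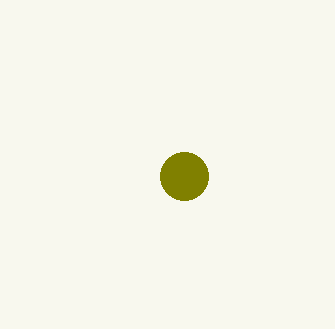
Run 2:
cx = 184; cy = 176; r = 24; fill = 'olive'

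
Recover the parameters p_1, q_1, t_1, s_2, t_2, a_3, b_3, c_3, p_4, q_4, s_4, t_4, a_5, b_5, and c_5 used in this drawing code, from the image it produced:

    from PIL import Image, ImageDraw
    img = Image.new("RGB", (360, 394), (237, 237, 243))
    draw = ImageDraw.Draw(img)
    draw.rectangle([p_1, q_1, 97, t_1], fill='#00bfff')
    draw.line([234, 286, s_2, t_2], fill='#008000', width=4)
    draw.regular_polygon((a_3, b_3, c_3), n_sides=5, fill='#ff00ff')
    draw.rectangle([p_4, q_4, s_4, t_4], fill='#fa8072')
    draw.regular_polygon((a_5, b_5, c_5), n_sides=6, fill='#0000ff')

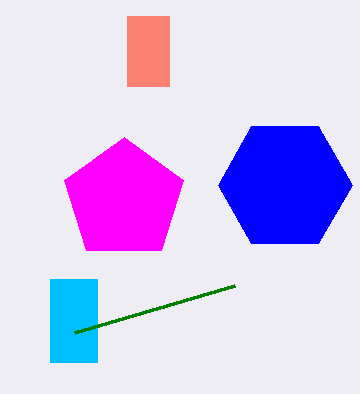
p_1 = 50
q_1 = 279
t_1 = 362
s_2 = 74
t_2 = 333
a_3 = 124
b_3 = 200
c_3 = 63
p_4 = 127
q_4 = 16
s_4 = 169
t_4 = 86
a_5 = 285
b_5 = 185
c_5 = 67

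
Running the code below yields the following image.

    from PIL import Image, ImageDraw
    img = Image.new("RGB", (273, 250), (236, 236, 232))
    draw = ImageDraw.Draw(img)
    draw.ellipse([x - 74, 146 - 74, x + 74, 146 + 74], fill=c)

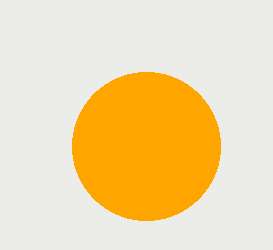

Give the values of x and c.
x = 146, c = 'orange'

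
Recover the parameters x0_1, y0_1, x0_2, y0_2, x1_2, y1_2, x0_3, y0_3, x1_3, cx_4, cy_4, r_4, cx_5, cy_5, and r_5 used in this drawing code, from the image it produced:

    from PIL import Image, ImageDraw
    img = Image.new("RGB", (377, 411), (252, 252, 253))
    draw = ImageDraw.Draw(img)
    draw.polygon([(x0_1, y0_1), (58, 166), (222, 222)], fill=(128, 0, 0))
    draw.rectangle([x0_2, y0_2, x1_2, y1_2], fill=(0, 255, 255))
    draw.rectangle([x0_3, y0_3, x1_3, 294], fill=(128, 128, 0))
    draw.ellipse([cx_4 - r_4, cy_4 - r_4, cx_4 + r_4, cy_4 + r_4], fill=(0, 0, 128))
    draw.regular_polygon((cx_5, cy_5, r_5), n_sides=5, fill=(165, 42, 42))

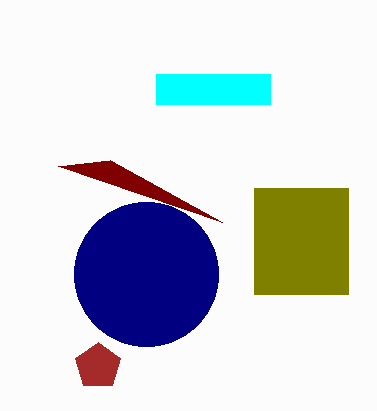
x0_1 = 110, y0_1 = 160, x0_2 = 156, y0_2 = 74, x1_2 = 270, y1_2 = 104, x0_3 = 254, y0_3 = 188, x1_3 = 348, cx_4 = 146, cy_4 = 274, r_4 = 72, cx_5 = 98, cy_5 = 366, r_5 = 24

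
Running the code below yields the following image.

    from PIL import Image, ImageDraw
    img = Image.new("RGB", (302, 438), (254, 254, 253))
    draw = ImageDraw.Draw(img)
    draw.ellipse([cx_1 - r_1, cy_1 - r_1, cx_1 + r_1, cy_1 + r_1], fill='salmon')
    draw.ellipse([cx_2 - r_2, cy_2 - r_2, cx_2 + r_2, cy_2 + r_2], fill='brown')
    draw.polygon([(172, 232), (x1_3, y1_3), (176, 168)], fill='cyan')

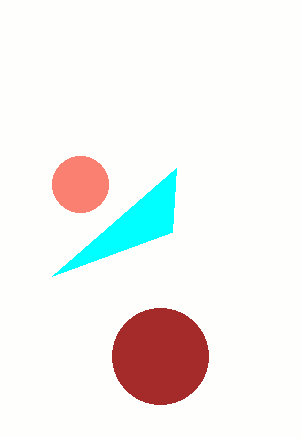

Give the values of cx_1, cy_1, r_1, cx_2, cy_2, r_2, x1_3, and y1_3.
cx_1 = 80
cy_1 = 184
r_1 = 28
cx_2 = 160
cy_2 = 356
r_2 = 48
x1_3 = 52
y1_3 = 276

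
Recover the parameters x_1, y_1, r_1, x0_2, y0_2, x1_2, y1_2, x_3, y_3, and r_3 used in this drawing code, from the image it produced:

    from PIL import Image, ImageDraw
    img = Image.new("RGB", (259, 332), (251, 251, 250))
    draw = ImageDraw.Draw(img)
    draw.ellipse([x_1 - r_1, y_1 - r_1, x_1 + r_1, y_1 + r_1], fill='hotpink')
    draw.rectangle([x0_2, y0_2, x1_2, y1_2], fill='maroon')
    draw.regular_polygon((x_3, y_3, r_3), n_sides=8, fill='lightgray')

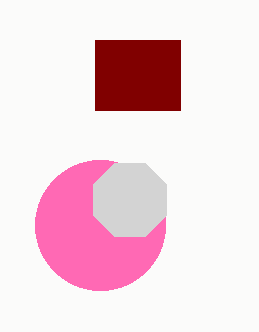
x_1 = 100, y_1 = 225, r_1 = 65, x0_2 = 95, y0_2 = 40, x1_2 = 180, y1_2 = 110, x_3 = 130, y_3 = 200, r_3 = 40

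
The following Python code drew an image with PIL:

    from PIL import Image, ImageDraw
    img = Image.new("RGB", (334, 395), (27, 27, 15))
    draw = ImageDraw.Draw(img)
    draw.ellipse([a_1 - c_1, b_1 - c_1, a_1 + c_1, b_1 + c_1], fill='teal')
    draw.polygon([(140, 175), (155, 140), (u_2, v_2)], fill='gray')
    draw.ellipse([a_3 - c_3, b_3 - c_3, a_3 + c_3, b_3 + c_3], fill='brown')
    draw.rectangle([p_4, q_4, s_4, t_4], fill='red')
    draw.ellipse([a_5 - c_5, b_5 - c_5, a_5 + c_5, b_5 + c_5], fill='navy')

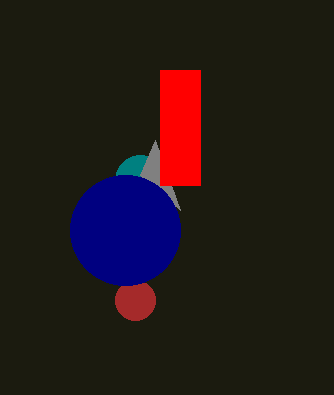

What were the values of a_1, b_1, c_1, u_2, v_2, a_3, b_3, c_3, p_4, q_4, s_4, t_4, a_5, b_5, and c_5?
a_1 = 140, b_1 = 180, c_1 = 25, u_2 = 180, v_2 = 210, a_3 = 135, b_3 = 300, c_3 = 20, p_4 = 160, q_4 = 70, s_4 = 200, t_4 = 185, a_5 = 125, b_5 = 230, c_5 = 55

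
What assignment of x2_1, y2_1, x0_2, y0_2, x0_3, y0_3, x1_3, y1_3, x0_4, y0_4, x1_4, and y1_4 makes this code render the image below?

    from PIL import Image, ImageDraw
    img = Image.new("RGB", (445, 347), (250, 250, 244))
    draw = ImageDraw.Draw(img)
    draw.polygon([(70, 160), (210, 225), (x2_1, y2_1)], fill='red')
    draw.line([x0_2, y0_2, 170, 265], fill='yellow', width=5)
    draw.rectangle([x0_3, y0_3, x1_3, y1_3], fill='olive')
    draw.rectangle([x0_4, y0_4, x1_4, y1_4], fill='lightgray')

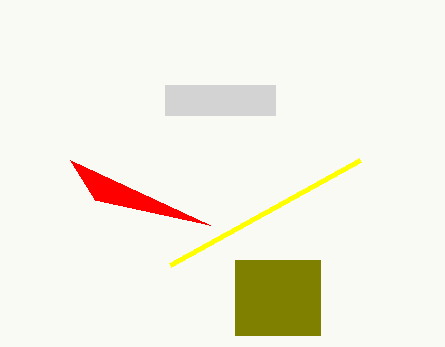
x2_1 = 95, y2_1 = 200, x0_2 = 360, y0_2 = 160, x0_3 = 235, y0_3 = 260, x1_3 = 320, y1_3 = 335, x0_4 = 165, y0_4 = 85, x1_4 = 275, y1_4 = 115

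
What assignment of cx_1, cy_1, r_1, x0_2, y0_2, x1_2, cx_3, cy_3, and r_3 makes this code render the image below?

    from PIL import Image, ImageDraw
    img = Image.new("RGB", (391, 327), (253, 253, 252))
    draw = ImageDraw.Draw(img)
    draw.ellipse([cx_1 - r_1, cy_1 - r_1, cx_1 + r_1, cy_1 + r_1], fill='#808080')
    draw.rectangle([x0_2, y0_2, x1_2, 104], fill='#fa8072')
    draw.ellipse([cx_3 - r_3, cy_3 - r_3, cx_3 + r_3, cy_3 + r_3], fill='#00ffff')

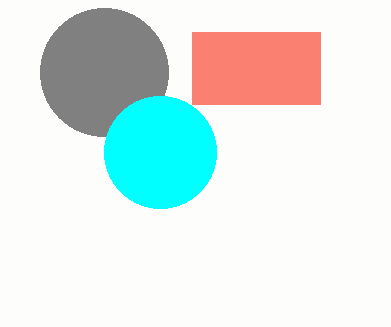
cx_1 = 104; cy_1 = 72; r_1 = 64; x0_2 = 192; y0_2 = 32; x1_2 = 320; cx_3 = 160; cy_3 = 152; r_3 = 56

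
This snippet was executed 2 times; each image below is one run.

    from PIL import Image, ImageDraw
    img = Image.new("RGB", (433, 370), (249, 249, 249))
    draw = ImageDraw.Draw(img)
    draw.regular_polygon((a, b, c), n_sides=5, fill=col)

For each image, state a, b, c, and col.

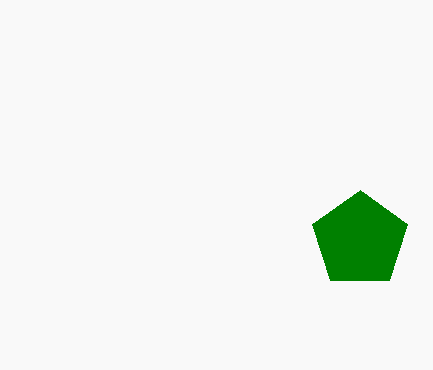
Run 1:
a = 360
b = 240
c = 50
col = 'green'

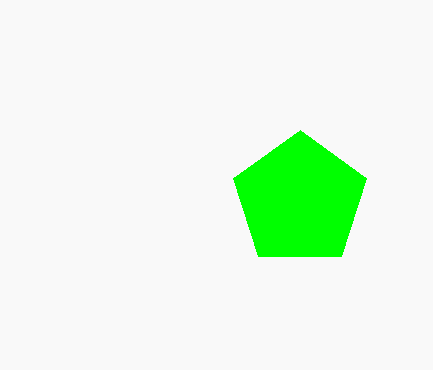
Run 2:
a = 300; b = 200; c = 70; col = 'lime'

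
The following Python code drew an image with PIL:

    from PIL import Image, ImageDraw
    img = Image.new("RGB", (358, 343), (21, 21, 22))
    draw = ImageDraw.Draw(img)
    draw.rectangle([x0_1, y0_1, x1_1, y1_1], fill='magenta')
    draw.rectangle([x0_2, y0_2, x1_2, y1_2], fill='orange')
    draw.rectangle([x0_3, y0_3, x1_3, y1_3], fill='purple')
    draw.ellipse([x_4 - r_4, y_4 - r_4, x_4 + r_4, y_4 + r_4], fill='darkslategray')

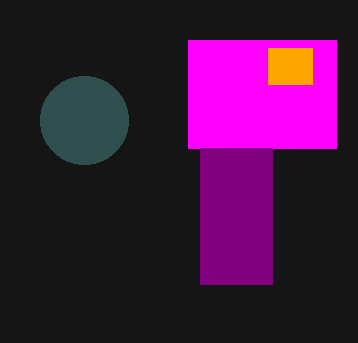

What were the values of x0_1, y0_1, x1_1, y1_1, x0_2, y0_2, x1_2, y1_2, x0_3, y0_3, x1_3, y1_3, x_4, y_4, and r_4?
x0_1 = 188, y0_1 = 40, x1_1 = 336, y1_1 = 148, x0_2 = 268, y0_2 = 48, x1_2 = 312, y1_2 = 84, x0_3 = 200, y0_3 = 148, x1_3 = 272, y1_3 = 284, x_4 = 84, y_4 = 120, r_4 = 44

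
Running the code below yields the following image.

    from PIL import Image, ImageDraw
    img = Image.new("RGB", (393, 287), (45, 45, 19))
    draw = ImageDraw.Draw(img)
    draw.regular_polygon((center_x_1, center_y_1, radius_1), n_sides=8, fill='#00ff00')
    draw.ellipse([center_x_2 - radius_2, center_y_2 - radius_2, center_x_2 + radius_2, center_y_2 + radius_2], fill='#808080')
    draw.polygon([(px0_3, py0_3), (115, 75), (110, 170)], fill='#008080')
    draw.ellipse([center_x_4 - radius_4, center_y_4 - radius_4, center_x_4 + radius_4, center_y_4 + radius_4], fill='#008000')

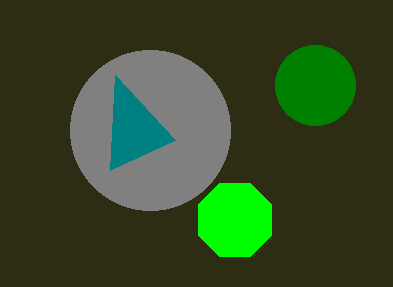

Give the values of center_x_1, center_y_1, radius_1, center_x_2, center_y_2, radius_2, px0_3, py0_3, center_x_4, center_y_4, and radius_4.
center_x_1 = 235, center_y_1 = 220, radius_1 = 40, center_x_2 = 150, center_y_2 = 130, radius_2 = 80, px0_3 = 175, py0_3 = 140, center_x_4 = 315, center_y_4 = 85, radius_4 = 40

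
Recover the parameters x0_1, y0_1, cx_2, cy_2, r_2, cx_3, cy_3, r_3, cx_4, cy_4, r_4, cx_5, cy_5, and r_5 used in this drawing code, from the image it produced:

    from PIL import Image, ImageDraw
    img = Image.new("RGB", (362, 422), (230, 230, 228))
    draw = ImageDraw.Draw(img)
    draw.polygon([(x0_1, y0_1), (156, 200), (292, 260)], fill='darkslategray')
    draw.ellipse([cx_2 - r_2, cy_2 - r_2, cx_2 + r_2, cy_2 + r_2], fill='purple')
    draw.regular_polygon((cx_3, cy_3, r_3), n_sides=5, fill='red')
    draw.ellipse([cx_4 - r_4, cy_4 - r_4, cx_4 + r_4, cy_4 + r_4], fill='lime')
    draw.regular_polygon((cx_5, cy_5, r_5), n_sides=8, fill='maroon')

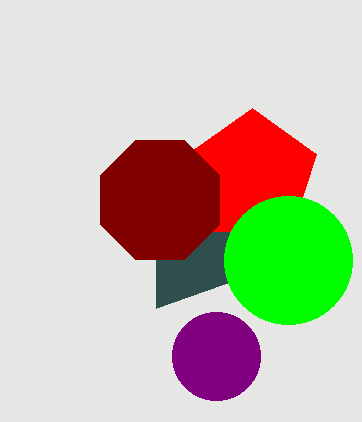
x0_1 = 156; y0_1 = 308; cx_2 = 216; cy_2 = 356; r_2 = 44; cx_3 = 252; cy_3 = 176; r_3 = 68; cx_4 = 288; cy_4 = 260; r_4 = 64; cx_5 = 160; cy_5 = 200; r_5 = 64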